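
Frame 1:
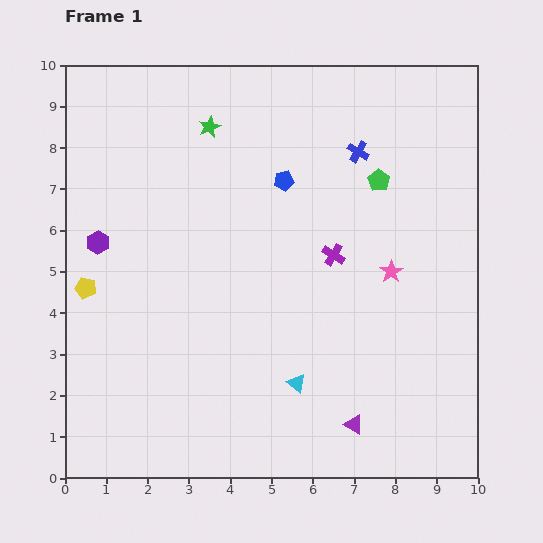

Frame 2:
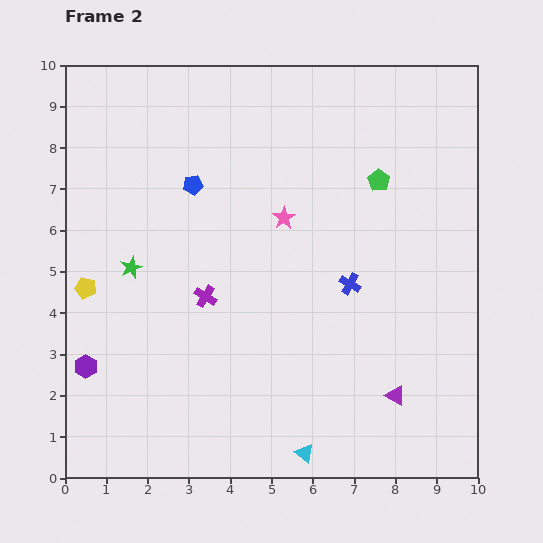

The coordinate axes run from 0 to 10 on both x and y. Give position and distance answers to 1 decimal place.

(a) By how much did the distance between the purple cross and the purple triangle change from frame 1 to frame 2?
+1.1

Distance in frame 1: 4.1. Distance in frame 2: 5.2.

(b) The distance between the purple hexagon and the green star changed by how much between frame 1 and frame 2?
-1.3

Distance in frame 1: 3.9. Distance in frame 2: 2.6.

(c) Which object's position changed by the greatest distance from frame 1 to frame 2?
the green star

(moved 3.9; next 3.3)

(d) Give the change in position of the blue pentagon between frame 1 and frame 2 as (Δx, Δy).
(-2.2, -0.1)

The blue pentagon was at (5.3, 7.2) in frame 1 and (3.1, 7.1) in frame 2.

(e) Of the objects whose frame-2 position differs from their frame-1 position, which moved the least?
the purple triangle

(moved 1.2)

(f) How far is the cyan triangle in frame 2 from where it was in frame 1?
1.7

The cyan triangle moved from (5.6, 2.3) to (5.8, 0.6), a distance of √(0.2² + 1.7²) ≈ 1.7.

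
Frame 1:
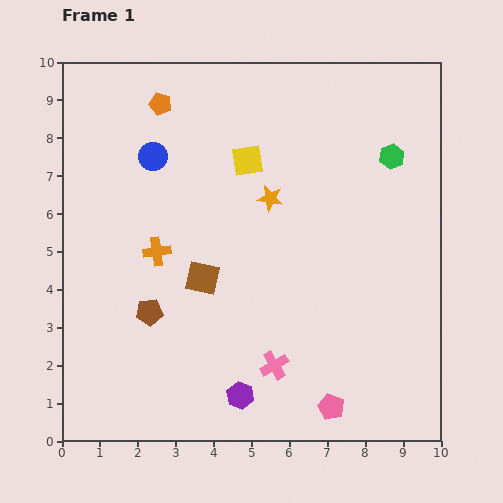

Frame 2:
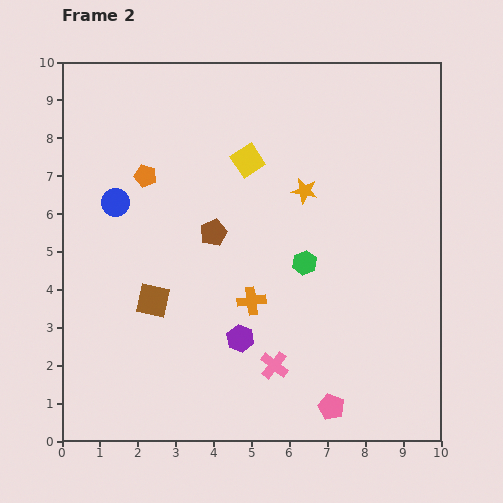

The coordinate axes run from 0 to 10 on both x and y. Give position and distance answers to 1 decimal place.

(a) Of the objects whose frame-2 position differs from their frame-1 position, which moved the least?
the orange star

(moved 0.9)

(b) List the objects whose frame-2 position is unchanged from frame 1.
the yellow square, the pink cross, the pink pentagon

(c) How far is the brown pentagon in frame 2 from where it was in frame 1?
2.7

The brown pentagon moved from (2.3, 3.4) to (4.0, 5.5), a distance of √(1.7² + 2.1²) ≈ 2.7.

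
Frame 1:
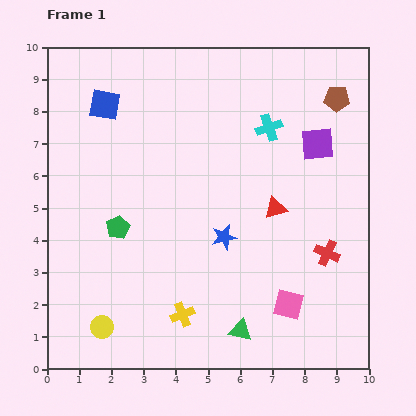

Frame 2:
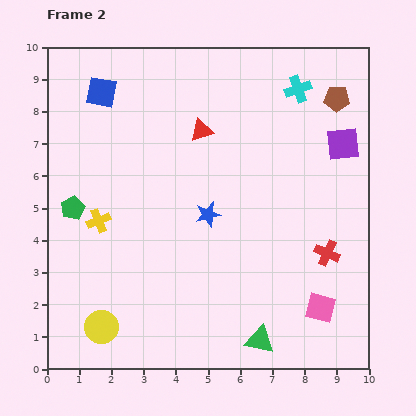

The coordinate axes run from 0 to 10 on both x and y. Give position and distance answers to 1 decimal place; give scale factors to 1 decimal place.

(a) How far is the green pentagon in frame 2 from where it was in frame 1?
1.5

The green pentagon moved from (2.2, 4.4) to (0.8, 5.0), a distance of √(1.4² + 0.6²) ≈ 1.5.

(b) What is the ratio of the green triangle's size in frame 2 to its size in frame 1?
1.3×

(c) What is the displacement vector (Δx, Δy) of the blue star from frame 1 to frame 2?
(-0.5, 0.7)

The blue star was at (5.5, 4.1) in frame 1 and (5.0, 4.8) in frame 2.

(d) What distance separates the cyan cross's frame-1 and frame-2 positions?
1.5

The cyan cross moved from (6.9, 7.5) to (7.8, 8.7), a distance of √(0.9² + 1.2²) ≈ 1.5.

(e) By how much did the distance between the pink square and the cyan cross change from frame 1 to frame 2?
+1.3

Distance in frame 1: 5.5. Distance in frame 2: 6.8.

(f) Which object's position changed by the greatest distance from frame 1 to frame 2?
the yellow cross

(moved 3.9; next 3.3)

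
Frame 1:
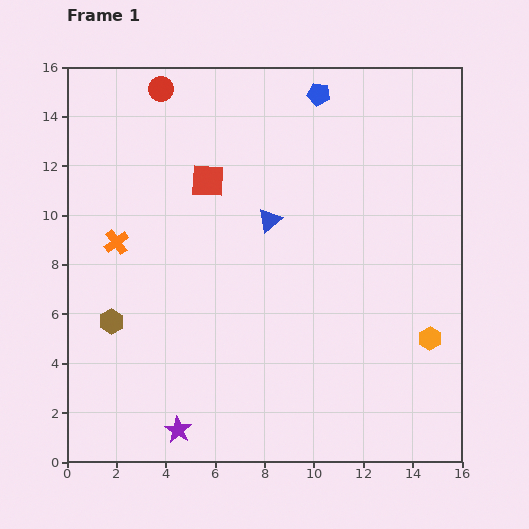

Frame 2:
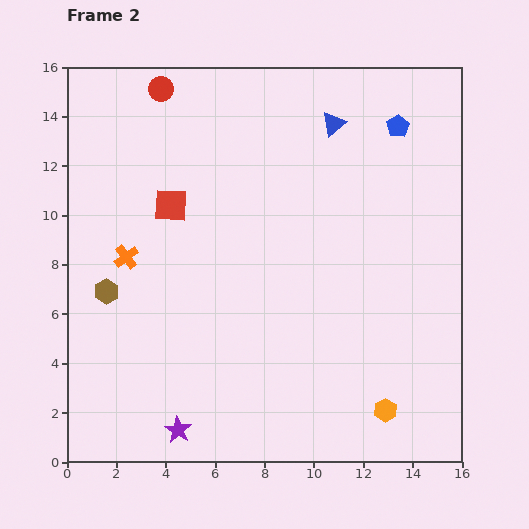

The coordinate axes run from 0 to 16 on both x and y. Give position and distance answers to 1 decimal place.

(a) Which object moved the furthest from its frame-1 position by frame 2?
the blue triangle

(moved 4.7; next 3.5)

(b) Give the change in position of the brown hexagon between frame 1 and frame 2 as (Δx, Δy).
(-0.2, 1.2)

The brown hexagon was at (1.8, 5.7) in frame 1 and (1.6, 6.9) in frame 2.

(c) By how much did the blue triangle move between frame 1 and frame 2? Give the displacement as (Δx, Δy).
(2.6, 3.9)

The blue triangle was at (8.2, 9.8) in frame 1 and (10.8, 13.7) in frame 2.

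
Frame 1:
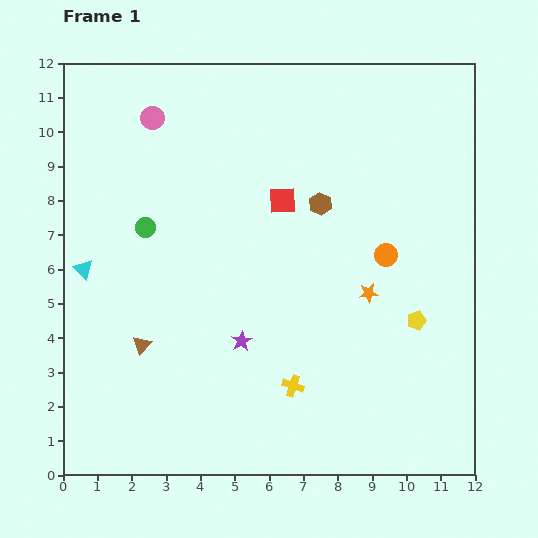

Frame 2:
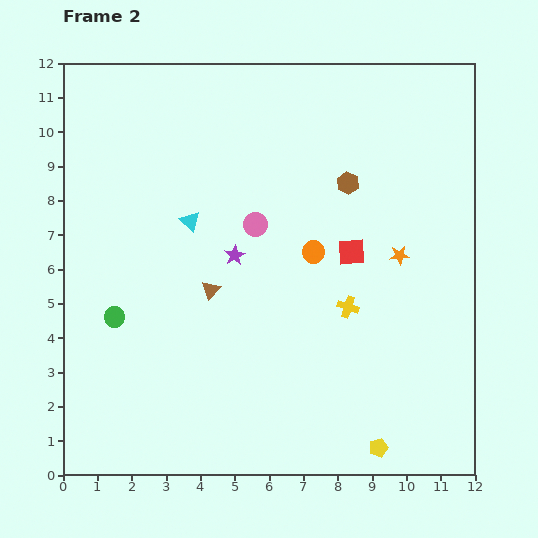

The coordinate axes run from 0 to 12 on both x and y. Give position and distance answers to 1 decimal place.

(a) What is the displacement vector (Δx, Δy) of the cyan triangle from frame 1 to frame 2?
(3.1, 1.4)

The cyan triangle was at (0.6, 6.0) in frame 1 and (3.7, 7.4) in frame 2.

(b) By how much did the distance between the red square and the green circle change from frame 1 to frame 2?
+3.1

Distance in frame 1: 4.1. Distance in frame 2: 7.2.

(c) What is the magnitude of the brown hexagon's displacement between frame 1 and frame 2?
1.0

The brown hexagon moved from (7.5, 7.9) to (8.3, 8.5), a distance of √(0.8² + 0.6²) ≈ 1.0.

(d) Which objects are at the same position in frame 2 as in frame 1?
none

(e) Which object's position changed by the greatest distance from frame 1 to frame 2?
the pink circle

(moved 4.3; next 3.9)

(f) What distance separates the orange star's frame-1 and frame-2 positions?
1.4

The orange star moved from (8.9, 5.3) to (9.8, 6.4), a distance of √(0.9² + 1.1²) ≈ 1.4.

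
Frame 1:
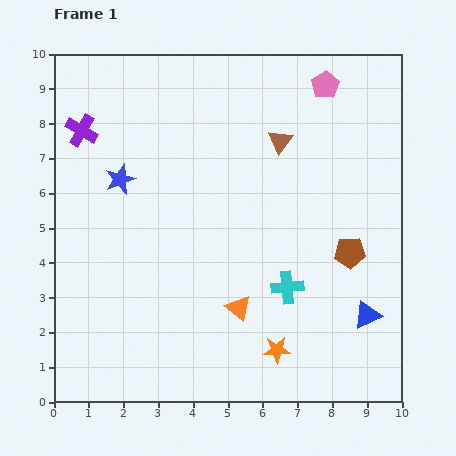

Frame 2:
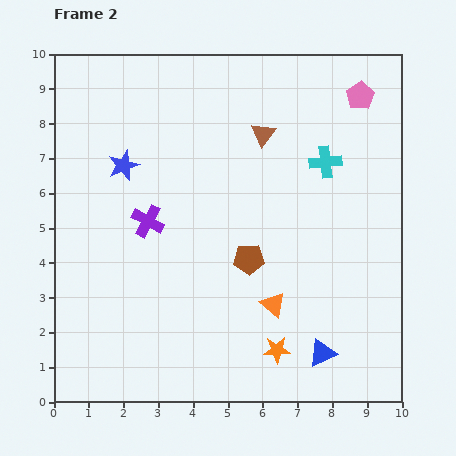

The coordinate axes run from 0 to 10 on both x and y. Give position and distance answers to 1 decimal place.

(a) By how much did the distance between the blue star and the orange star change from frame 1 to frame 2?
+0.2

Distance in frame 1: 6.7. Distance in frame 2: 6.9.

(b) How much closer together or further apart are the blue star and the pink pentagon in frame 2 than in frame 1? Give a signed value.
+0.6

Distance in frame 1: 6.5. Distance in frame 2: 7.1.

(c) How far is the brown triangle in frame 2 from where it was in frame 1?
0.5

The brown triangle moved from (6.5, 7.5) to (6.0, 7.7), a distance of √(0.5² + 0.2²) ≈ 0.5.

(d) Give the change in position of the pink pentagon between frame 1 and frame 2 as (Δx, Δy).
(1.0, -0.3)

The pink pentagon was at (7.8, 9.1) in frame 1 and (8.8, 8.8) in frame 2.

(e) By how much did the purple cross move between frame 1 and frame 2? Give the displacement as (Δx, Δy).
(1.9, -2.6)

The purple cross was at (0.8, 7.8) in frame 1 and (2.7, 5.2) in frame 2.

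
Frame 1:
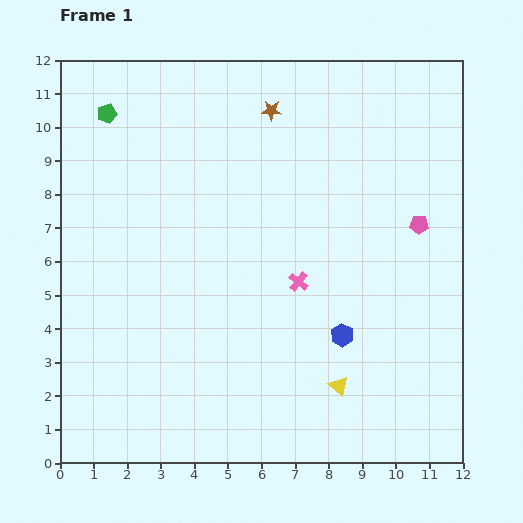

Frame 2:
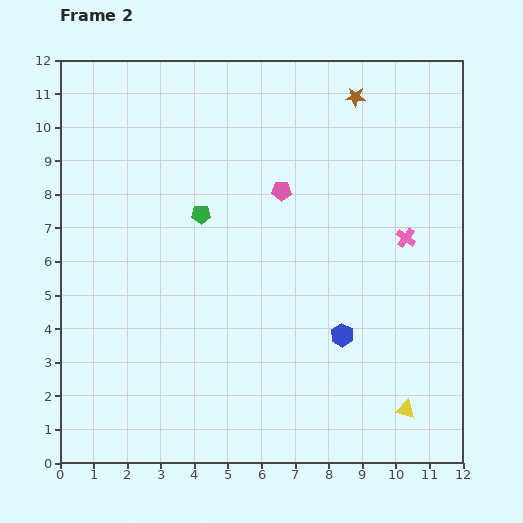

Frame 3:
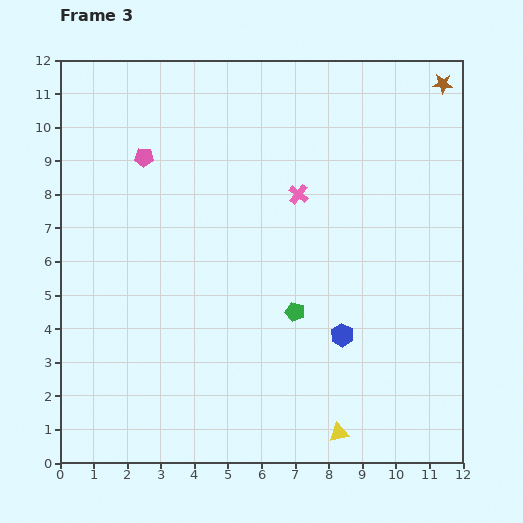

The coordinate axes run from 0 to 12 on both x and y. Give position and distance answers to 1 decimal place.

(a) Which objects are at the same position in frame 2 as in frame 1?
the blue hexagon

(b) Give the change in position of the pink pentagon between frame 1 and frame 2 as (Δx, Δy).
(-4.1, 1.0)

The pink pentagon was at (10.7, 7.1) in frame 1 and (6.6, 8.1) in frame 2.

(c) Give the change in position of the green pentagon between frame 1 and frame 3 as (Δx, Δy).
(5.6, -5.9)

The green pentagon was at (1.4, 10.4) in frame 1 and (7.0, 4.5) in frame 3.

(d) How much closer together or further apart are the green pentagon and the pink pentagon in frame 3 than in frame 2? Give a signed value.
+3.9

Distance in frame 2: 2.5. Distance in frame 3: 6.4.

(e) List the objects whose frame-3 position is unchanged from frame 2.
the blue hexagon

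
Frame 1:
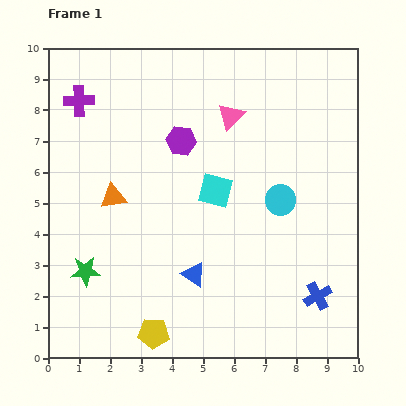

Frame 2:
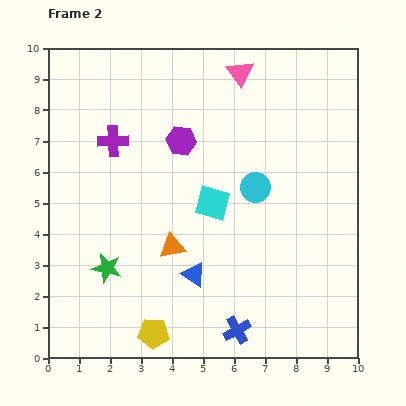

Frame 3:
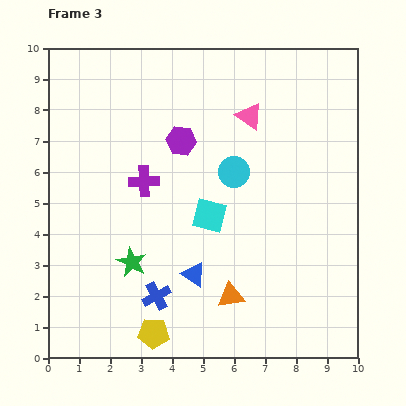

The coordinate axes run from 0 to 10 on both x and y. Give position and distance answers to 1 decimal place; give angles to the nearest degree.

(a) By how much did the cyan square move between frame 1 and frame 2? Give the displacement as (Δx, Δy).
(-0.1, -0.4)

The cyan square was at (5.4, 5.4) in frame 1 and (5.3, 5.0) in frame 2.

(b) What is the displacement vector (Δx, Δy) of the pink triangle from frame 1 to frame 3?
(0.6, 0.0)

The pink triangle was at (5.9, 7.8) in frame 1 and (6.5, 7.8) in frame 3.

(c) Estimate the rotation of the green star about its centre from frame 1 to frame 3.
30° clockwise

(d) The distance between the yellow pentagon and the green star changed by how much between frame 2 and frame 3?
-0.2

Distance in frame 2: 2.6. Distance in frame 3: 2.4.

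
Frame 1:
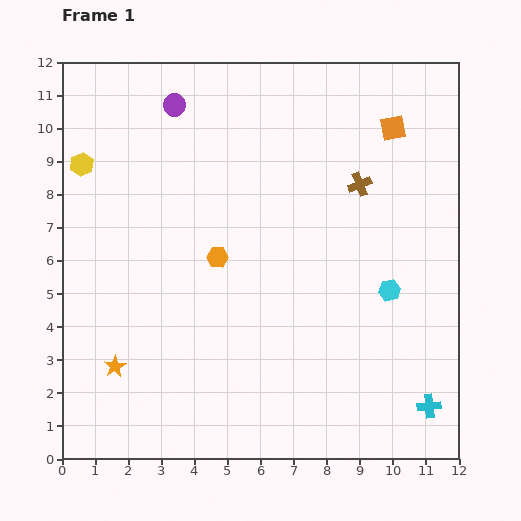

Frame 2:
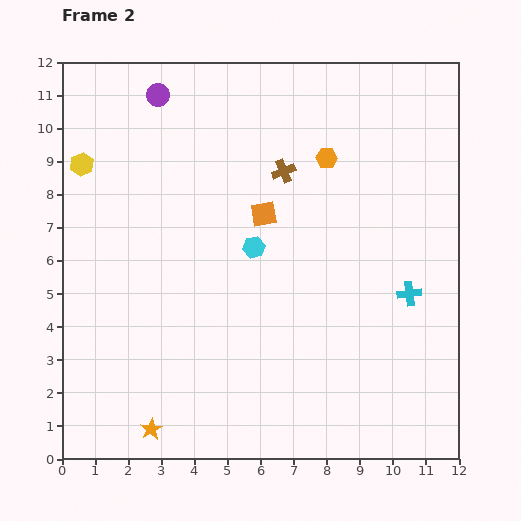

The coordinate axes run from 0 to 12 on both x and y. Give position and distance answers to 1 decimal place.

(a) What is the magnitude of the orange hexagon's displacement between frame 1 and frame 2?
4.5

The orange hexagon moved from (4.7, 6.1) to (8.0, 9.1), a distance of √(3.3² + 3.0²) ≈ 4.5.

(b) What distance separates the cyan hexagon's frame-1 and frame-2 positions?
4.3

The cyan hexagon moved from (9.9, 5.1) to (5.8, 6.4), a distance of √(4.1² + 1.3²) ≈ 4.3.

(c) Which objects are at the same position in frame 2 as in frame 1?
the yellow hexagon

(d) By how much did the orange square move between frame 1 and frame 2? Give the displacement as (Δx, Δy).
(-3.9, -2.6)

The orange square was at (10.0, 10.0) in frame 1 and (6.1, 7.4) in frame 2.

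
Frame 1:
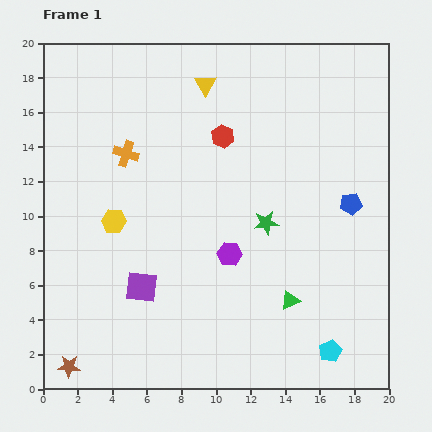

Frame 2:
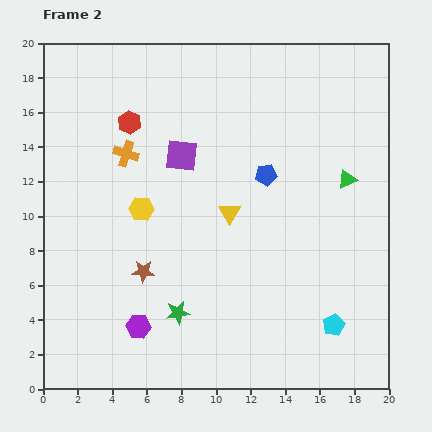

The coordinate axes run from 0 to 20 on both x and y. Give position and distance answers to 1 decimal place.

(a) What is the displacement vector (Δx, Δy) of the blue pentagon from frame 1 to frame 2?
(-4.9, 1.7)

The blue pentagon was at (17.8, 10.7) in frame 1 and (12.9, 12.4) in frame 2.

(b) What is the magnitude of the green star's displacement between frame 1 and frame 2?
7.3

The green star moved from (12.9, 9.6) to (7.8, 4.4), a distance of √(5.1² + 5.2²) ≈ 7.3.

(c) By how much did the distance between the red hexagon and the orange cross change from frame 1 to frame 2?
-3.9

Distance in frame 1: 5.7. Distance in frame 2: 1.8.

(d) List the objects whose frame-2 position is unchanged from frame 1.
the orange cross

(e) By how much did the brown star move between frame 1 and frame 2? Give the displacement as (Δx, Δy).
(4.3, 5.5)

The brown star was at (1.5, 1.3) in frame 1 and (5.8, 6.8) in frame 2.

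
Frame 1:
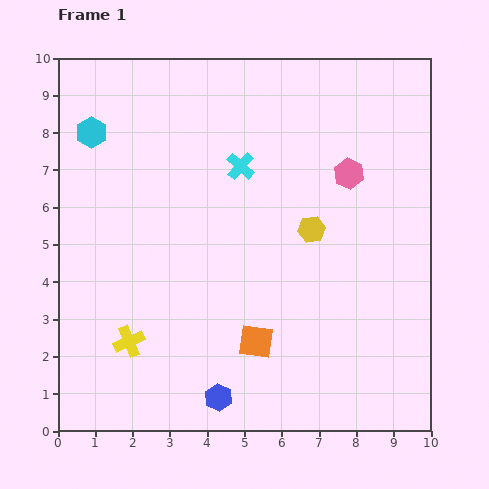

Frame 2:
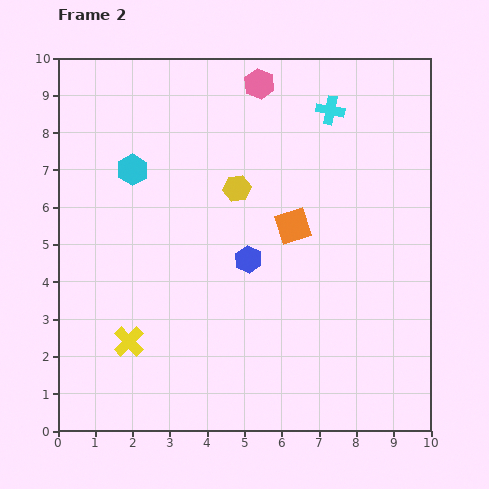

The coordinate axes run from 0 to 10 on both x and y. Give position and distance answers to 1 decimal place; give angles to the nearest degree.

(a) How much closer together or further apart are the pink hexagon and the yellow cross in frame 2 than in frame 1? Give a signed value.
+0.3

Distance in frame 1: 7.4. Distance in frame 2: 7.7.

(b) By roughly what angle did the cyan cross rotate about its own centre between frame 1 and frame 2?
31° counter-clockwise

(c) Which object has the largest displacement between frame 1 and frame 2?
the blue hexagon

(moved 3.8; next 3.4)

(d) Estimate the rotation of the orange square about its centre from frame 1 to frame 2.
25° counter-clockwise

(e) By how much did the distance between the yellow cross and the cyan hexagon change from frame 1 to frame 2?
-1.1

Distance in frame 1: 5.7. Distance in frame 2: 4.6.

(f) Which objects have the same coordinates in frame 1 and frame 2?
the yellow cross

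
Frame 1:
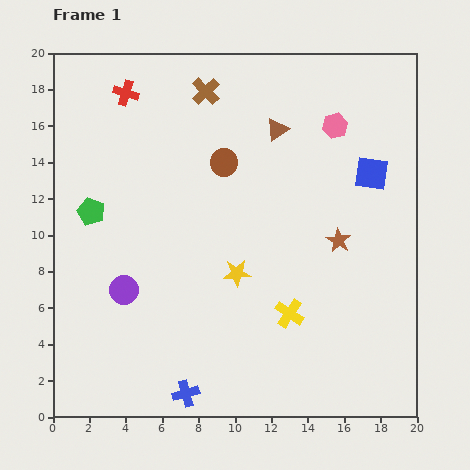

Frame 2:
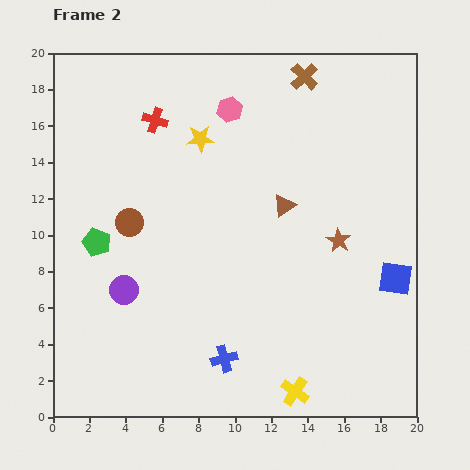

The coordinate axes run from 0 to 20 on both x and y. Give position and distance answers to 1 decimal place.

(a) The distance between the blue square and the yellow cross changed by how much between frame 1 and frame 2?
-0.6

Distance in frame 1: 8.9. Distance in frame 2: 8.3.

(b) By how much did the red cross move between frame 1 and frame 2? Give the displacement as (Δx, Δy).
(1.6, -1.5)

The red cross was at (4.0, 17.8) in frame 1 and (5.6, 16.3) in frame 2.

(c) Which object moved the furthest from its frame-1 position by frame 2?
the yellow star

(moved 7.7; next 6.2)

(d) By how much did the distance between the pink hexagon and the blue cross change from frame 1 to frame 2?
-3.1

Distance in frame 1: 16.8. Distance in frame 2: 13.7.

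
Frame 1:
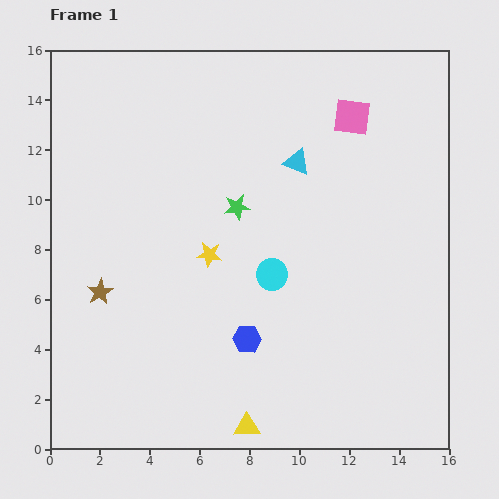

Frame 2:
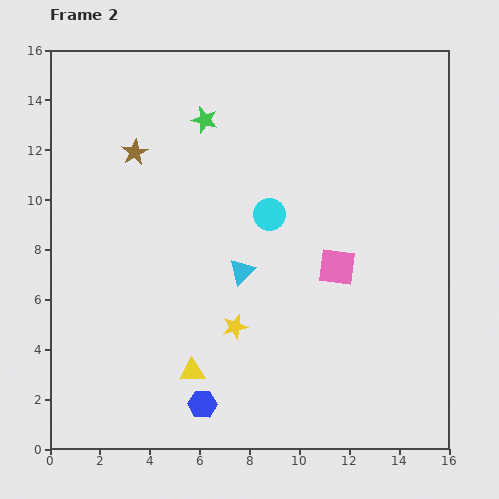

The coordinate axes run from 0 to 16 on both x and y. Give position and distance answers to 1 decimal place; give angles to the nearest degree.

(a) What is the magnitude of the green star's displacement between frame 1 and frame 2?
3.7

The green star moved from (7.5, 9.7) to (6.2, 13.2), a distance of √(1.3² + 3.5²) ≈ 3.7.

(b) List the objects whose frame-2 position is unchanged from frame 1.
none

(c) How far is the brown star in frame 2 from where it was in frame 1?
5.8

The brown star moved from (2.0, 6.3) to (3.4, 11.9), a distance of √(1.4² + 5.6²) ≈ 5.8.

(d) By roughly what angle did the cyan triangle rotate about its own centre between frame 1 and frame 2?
53° clockwise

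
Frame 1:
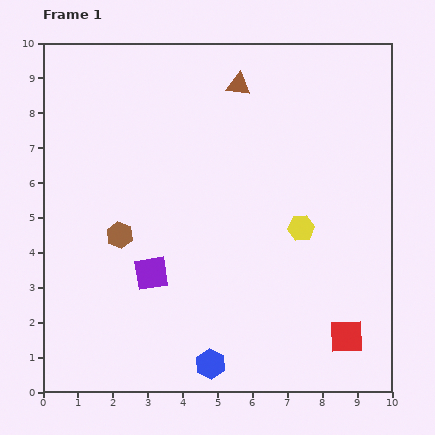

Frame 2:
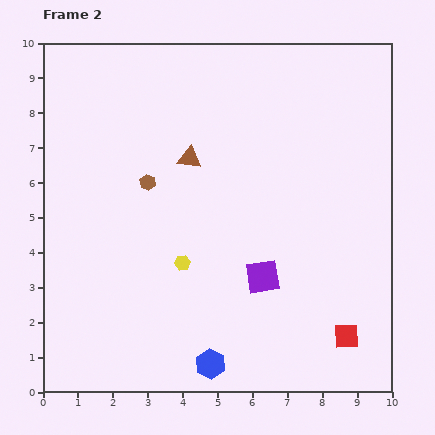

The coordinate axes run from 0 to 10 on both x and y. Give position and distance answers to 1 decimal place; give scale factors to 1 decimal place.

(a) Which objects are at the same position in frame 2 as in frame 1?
the red square, the blue hexagon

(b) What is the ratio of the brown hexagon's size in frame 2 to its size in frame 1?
0.6×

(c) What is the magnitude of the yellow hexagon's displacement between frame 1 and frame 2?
3.5

The yellow hexagon moved from (7.4, 4.7) to (4.0, 3.7), a distance of √(3.4² + 1.0²) ≈ 3.5.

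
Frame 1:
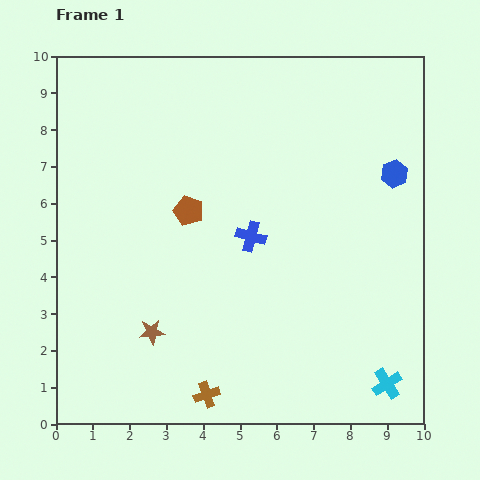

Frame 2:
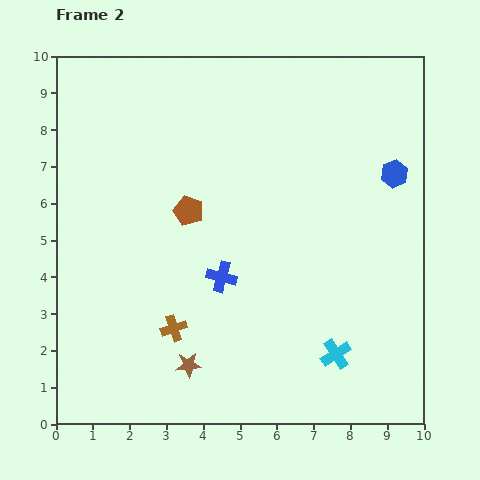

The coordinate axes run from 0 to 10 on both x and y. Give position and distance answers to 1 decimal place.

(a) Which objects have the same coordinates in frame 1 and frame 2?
the brown pentagon, the blue hexagon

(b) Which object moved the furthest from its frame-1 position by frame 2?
the brown cross

(moved 2.0; next 1.6)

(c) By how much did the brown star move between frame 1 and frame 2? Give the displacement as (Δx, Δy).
(1.0, -0.9)

The brown star was at (2.6, 2.5) in frame 1 and (3.6, 1.6) in frame 2.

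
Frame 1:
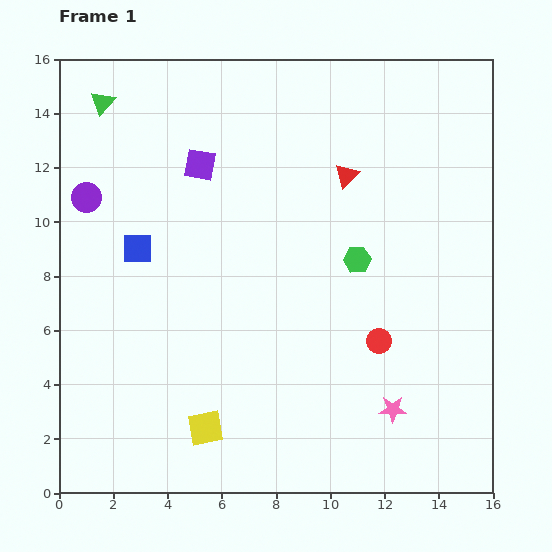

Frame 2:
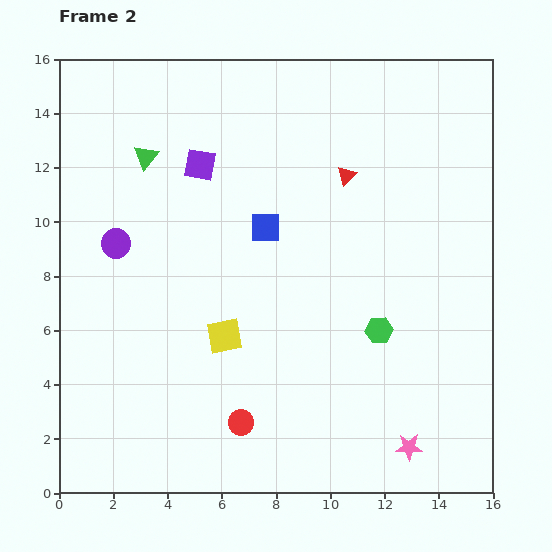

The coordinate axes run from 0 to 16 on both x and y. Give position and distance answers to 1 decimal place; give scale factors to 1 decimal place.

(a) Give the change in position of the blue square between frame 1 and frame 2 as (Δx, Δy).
(4.7, 0.8)

The blue square was at (2.9, 9.0) in frame 1 and (7.6, 9.8) in frame 2.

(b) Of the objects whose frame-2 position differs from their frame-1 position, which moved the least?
the pink star

(moved 1.5)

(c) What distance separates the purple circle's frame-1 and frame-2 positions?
2.0

The purple circle moved from (1.0, 10.9) to (2.1, 9.2), a distance of √(1.1² + 1.7²) ≈ 2.0.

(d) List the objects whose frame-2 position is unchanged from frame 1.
the purple square, the red triangle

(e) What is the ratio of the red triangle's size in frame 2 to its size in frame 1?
0.8×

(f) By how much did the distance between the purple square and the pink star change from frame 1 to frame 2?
+1.4

Distance in frame 1: 11.5. Distance in frame 2: 12.9.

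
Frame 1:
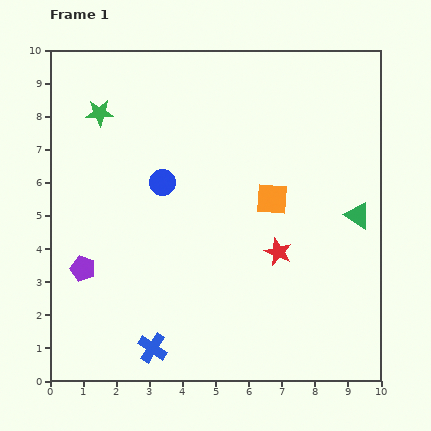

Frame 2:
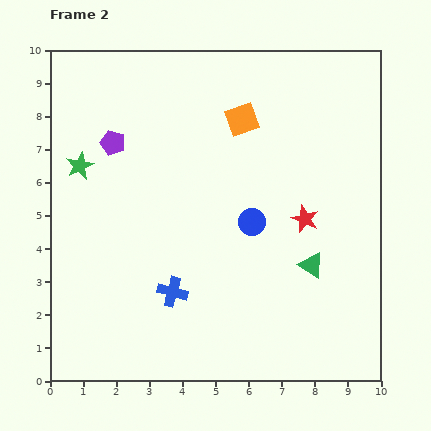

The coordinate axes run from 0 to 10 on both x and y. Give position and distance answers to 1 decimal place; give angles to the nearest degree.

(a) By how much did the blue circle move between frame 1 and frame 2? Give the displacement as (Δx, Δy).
(2.7, -1.2)

The blue circle was at (3.4, 6.0) in frame 1 and (6.1, 4.8) in frame 2.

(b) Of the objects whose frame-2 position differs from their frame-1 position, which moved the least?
the red star

(moved 1.3)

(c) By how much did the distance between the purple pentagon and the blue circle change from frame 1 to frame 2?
+1.3

Distance in frame 1: 3.5. Distance in frame 2: 4.8.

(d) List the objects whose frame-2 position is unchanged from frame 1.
none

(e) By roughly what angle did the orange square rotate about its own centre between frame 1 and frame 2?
24° counter-clockwise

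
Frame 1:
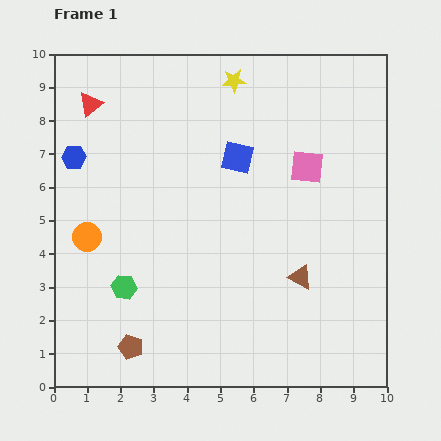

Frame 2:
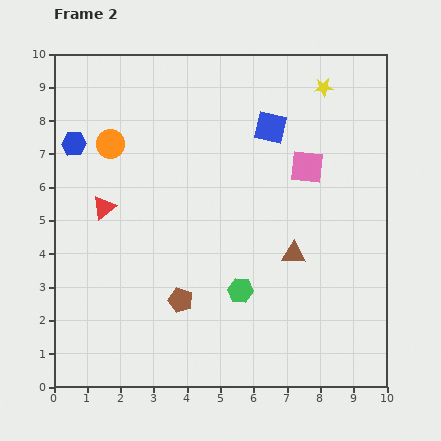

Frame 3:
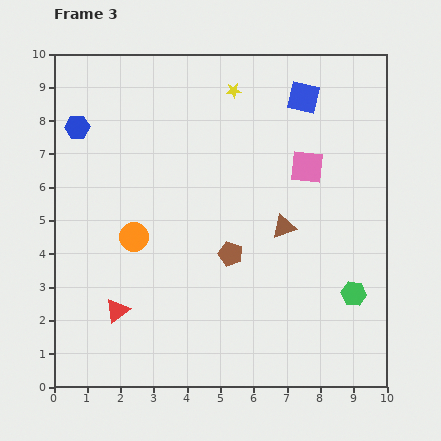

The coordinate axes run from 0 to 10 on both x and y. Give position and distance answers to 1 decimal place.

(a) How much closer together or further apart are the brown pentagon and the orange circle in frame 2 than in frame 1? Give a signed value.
+1.6

Distance in frame 1: 3.5. Distance in frame 2: 5.1.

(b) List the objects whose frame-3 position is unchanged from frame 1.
the pink square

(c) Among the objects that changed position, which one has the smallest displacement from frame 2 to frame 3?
the blue hexagon

(moved 0.5)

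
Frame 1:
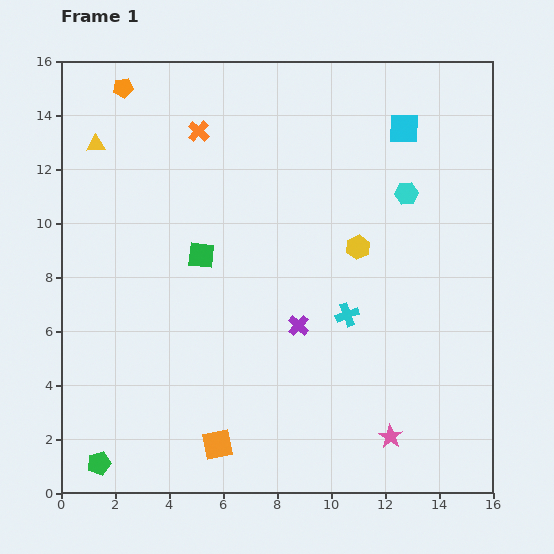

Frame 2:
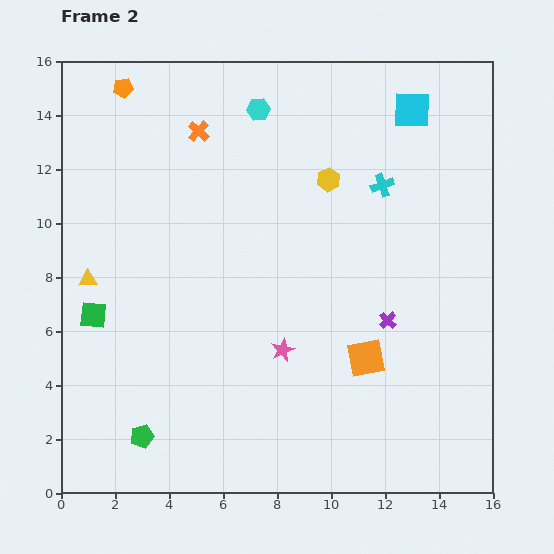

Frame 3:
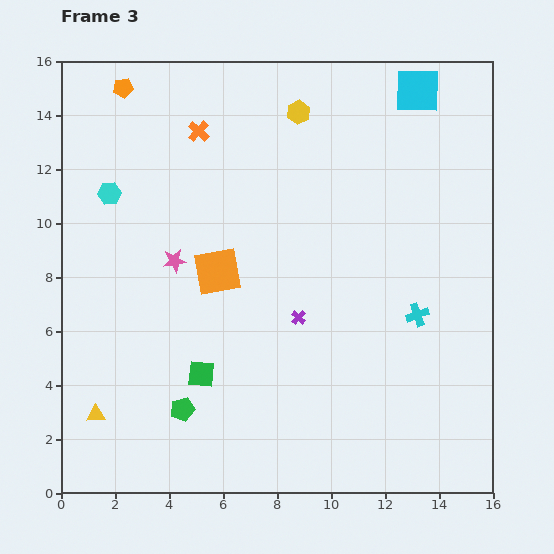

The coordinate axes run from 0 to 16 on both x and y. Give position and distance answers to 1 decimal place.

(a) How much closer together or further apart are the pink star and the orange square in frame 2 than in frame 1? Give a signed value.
-3.3

Distance in frame 1: 6.4. Distance in frame 2: 3.1.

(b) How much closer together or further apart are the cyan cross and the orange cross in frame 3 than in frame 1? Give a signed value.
+1.9

Distance in frame 1: 8.7. Distance in frame 3: 10.6.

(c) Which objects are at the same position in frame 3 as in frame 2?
the orange pentagon, the orange cross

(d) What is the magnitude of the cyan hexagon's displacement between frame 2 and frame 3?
6.3

The cyan hexagon moved from (7.3, 14.2) to (1.8, 11.1), a distance of √(5.5² + 3.1²) ≈ 6.3.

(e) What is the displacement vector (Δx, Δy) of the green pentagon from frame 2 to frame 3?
(1.5, 1.0)

The green pentagon was at (3.0, 2.1) in frame 2 and (4.5, 3.1) in frame 3.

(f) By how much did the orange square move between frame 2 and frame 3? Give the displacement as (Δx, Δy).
(-5.5, 3.2)

The orange square was at (11.3, 5.0) in frame 2 and (5.8, 8.2) in frame 3.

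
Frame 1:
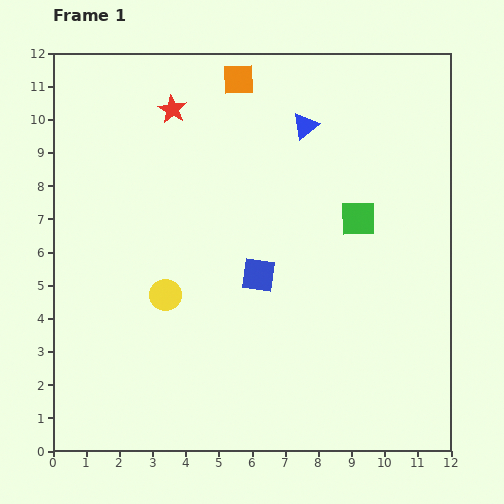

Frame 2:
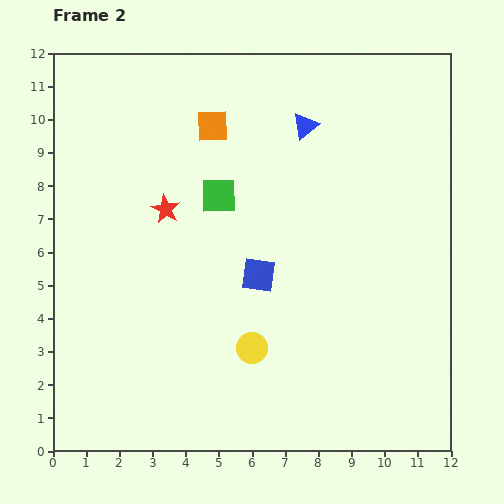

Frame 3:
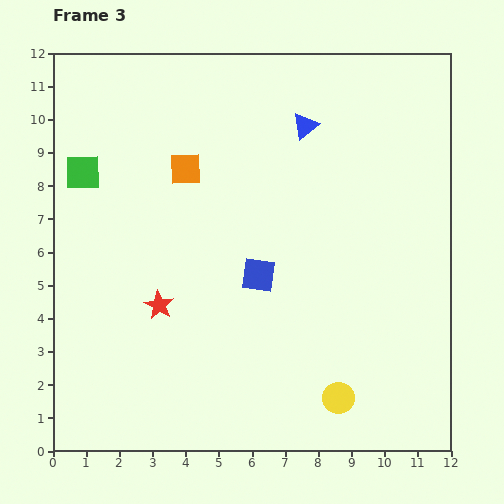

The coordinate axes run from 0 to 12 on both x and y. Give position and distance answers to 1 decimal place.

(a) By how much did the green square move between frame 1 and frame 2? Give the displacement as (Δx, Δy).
(-4.2, 0.7)

The green square was at (9.2, 7.0) in frame 1 and (5.0, 7.7) in frame 2.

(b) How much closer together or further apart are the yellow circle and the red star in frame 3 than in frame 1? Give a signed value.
+0.5

Distance in frame 1: 5.6. Distance in frame 3: 6.1.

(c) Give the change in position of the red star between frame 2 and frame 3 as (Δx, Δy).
(-0.2, -2.9)

The red star was at (3.4, 7.3) in frame 2 and (3.2, 4.4) in frame 3.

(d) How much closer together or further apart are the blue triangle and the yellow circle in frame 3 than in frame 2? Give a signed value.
+1.4

Distance in frame 2: 6.9. Distance in frame 3: 8.3.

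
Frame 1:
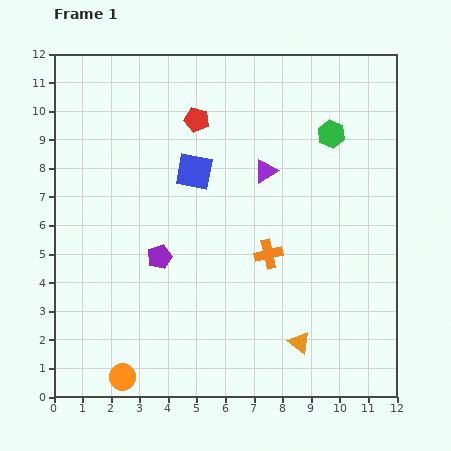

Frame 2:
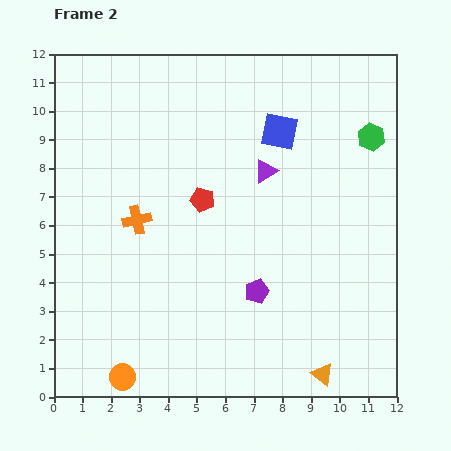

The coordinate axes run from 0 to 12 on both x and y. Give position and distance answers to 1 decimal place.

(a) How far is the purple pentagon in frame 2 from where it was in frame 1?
3.6

The purple pentagon moved from (3.7, 4.9) to (7.1, 3.7), a distance of √(3.4² + 1.2²) ≈ 3.6.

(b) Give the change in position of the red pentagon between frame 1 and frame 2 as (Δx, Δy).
(0.2, -2.8)

The red pentagon was at (5.0, 9.7) in frame 1 and (5.2, 6.9) in frame 2.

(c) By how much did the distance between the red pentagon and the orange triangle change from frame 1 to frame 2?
-1.2

Distance in frame 1: 8.6. Distance in frame 2: 7.4.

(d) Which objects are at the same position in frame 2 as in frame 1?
the purple triangle, the orange circle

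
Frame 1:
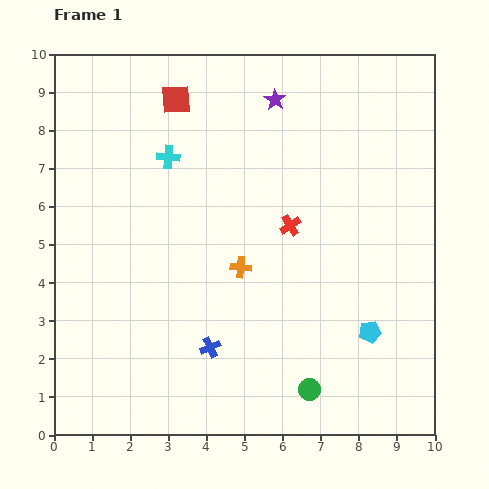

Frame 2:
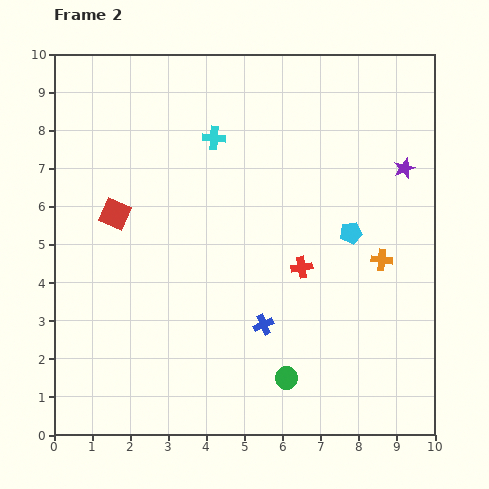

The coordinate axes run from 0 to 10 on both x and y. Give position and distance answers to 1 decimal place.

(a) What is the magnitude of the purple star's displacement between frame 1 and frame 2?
3.8

The purple star moved from (5.8, 8.8) to (9.2, 7.0), a distance of √(3.4² + 1.8²) ≈ 3.8.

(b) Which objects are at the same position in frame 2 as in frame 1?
none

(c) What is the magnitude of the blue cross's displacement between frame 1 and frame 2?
1.5

The blue cross moved from (4.1, 2.3) to (5.5, 2.9), a distance of √(1.4² + 0.6²) ≈ 1.5.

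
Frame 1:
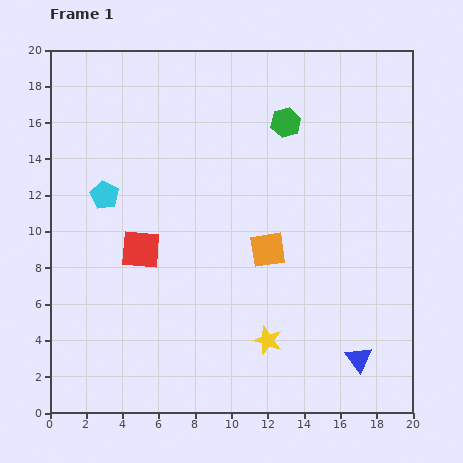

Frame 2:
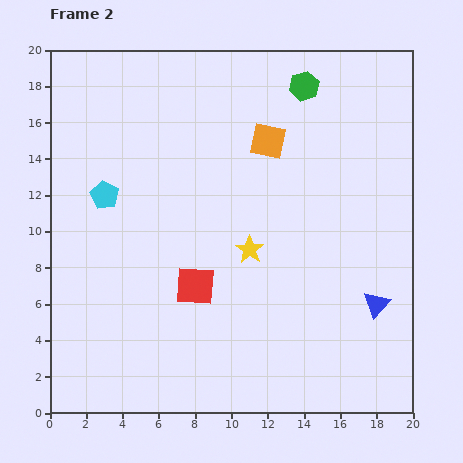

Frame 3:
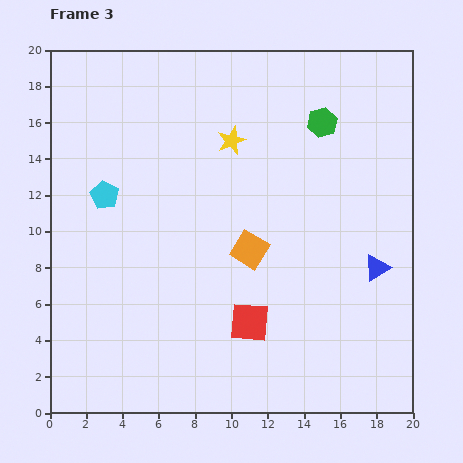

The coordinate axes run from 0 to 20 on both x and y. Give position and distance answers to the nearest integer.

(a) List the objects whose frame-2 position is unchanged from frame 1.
the cyan pentagon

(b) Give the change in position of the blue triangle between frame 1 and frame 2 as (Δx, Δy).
(1, 3)

The blue triangle was at (17, 3) in frame 1 and (18, 6) in frame 2.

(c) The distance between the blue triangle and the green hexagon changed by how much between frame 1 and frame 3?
-5

Distance in frame 1: 14. Distance in frame 3: 9.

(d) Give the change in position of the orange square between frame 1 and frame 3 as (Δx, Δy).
(-1, 0)

The orange square was at (12, 9) in frame 1 and (11, 9) in frame 3.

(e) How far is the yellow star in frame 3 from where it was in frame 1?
11

The yellow star moved from (12, 4) to (10, 15), a distance of √(2² + 11²) ≈ 11.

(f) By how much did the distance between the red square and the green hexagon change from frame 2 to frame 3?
-1

Distance in frame 2: 13. Distance in frame 3: 12.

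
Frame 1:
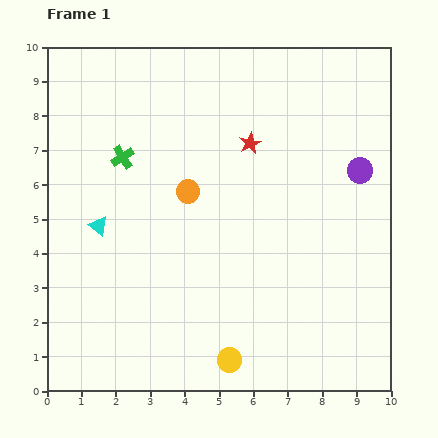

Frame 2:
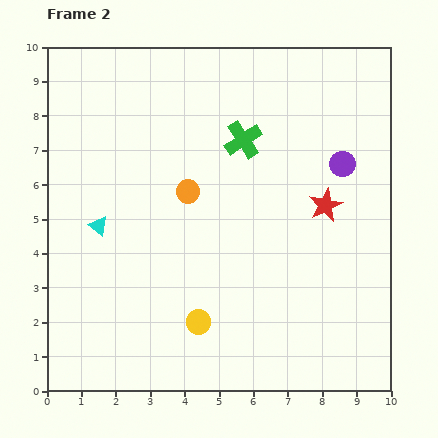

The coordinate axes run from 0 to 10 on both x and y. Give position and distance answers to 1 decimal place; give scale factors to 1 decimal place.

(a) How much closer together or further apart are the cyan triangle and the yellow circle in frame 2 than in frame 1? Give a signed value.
-1.4

Distance in frame 1: 5.4. Distance in frame 2: 4.0.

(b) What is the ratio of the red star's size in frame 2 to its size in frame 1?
1.6×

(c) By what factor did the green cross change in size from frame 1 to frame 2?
1.6×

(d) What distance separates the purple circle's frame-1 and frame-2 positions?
0.5

The purple circle moved from (9.1, 6.4) to (8.6, 6.6), a distance of √(0.5² + 0.2²) ≈ 0.5.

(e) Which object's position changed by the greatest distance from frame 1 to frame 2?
the green cross

(moved 3.5; next 2.8)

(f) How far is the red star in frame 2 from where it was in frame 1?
2.8

The red star moved from (5.9, 7.2) to (8.1, 5.4), a distance of √(2.2² + 1.8²) ≈ 2.8.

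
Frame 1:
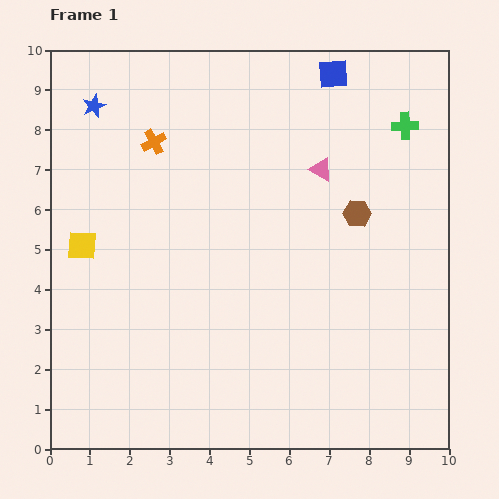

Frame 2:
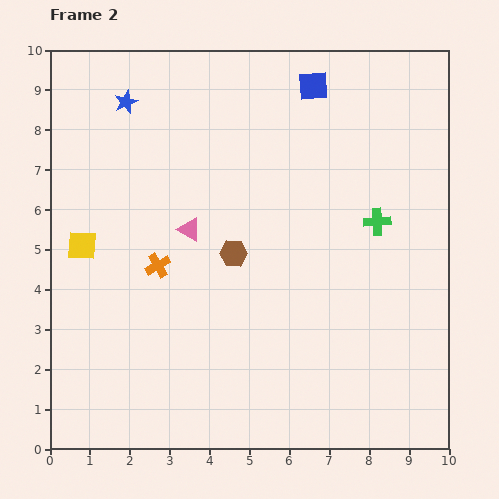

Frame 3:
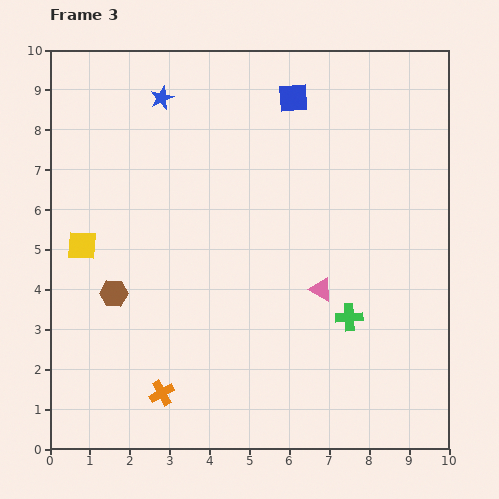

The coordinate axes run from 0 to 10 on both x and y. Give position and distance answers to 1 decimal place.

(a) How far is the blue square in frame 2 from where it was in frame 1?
0.6

The blue square moved from (7.1, 9.4) to (6.6, 9.1), a distance of √(0.5² + 0.3²) ≈ 0.6.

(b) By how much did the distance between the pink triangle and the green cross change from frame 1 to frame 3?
-1.4

Distance in frame 1: 2.4. Distance in frame 3: 1.0.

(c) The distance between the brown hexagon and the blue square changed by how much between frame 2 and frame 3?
+2.0

Distance in frame 2: 4.7. Distance in frame 3: 6.7.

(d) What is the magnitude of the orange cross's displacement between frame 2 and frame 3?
3.2

The orange cross moved from (2.7, 4.6) to (2.8, 1.4), a distance of √(0.1² + 3.2²) ≈ 3.2.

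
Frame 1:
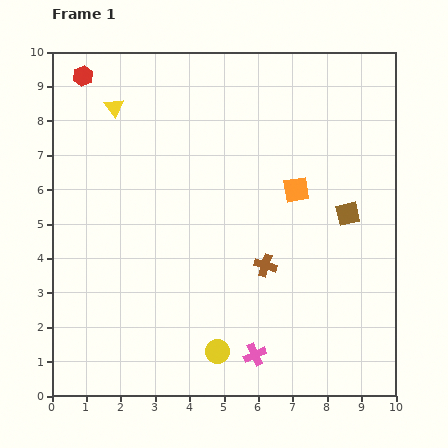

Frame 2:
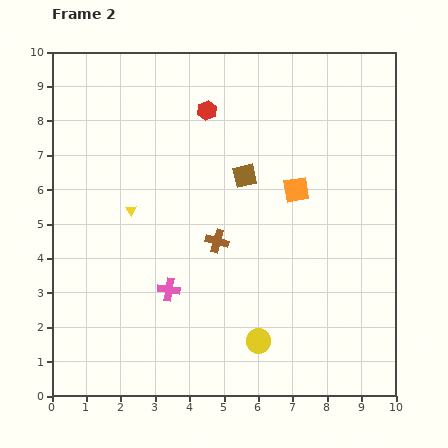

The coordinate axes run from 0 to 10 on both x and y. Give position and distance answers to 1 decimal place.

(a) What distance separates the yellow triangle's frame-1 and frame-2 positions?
3.0

The yellow triangle moved from (1.8, 8.4) to (2.3, 5.4), a distance of √(0.5² + 3.0²) ≈ 3.0.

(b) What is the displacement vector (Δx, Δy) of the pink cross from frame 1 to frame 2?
(-2.5, 1.9)

The pink cross was at (5.9, 1.2) in frame 1 and (3.4, 3.1) in frame 2.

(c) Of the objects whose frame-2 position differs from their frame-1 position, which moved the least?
the yellow circle

(moved 1.2)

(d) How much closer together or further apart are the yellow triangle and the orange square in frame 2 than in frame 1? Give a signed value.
-1.0

Distance in frame 1: 5.8. Distance in frame 2: 4.8.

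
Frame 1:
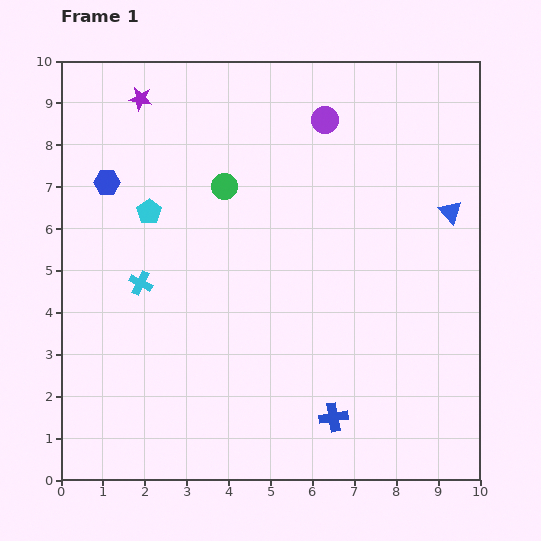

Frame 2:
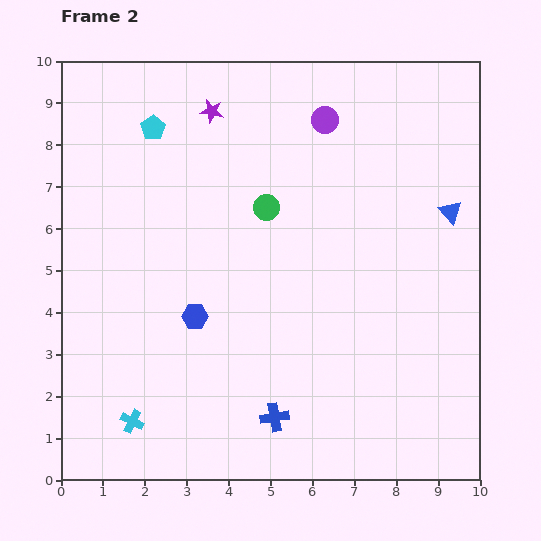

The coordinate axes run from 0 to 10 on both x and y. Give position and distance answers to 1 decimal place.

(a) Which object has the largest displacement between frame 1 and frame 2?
the blue hexagon

(moved 3.8; next 3.3)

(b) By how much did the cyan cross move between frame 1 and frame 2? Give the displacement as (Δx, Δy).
(-0.2, -3.3)

The cyan cross was at (1.9, 4.7) in frame 1 and (1.7, 1.4) in frame 2.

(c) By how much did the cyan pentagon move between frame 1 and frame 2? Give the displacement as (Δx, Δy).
(0.1, 2.0)

The cyan pentagon was at (2.1, 6.4) in frame 1 and (2.2, 8.4) in frame 2.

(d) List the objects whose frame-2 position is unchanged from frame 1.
the purple circle, the blue triangle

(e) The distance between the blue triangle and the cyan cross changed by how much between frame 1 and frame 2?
+1.5

Distance in frame 1: 7.6. Distance in frame 2: 9.1.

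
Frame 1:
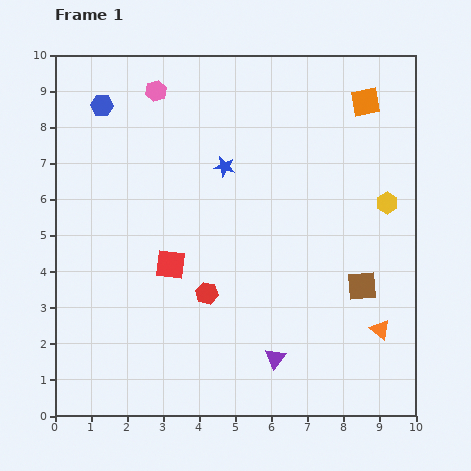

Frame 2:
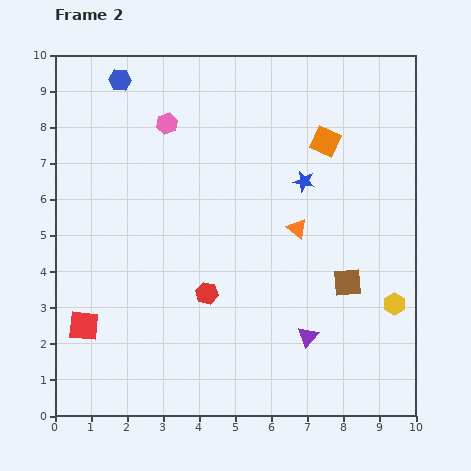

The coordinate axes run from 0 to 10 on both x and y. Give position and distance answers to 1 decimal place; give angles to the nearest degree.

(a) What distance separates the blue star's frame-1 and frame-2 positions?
2.2

The blue star moved from (4.7, 6.9) to (6.9, 6.5), a distance of √(2.2² + 0.4²) ≈ 2.2.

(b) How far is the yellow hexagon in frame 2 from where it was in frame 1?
2.8

The yellow hexagon moved from (9.2, 5.9) to (9.4, 3.1), a distance of √(0.2² + 2.8²) ≈ 2.8.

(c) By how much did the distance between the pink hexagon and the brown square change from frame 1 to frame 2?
-1.2

Distance in frame 1: 7.9. Distance in frame 2: 6.7.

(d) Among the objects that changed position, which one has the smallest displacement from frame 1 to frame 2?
the brown square

(moved 0.4)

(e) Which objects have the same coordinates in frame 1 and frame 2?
the red hexagon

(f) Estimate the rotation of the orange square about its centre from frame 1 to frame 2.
35° clockwise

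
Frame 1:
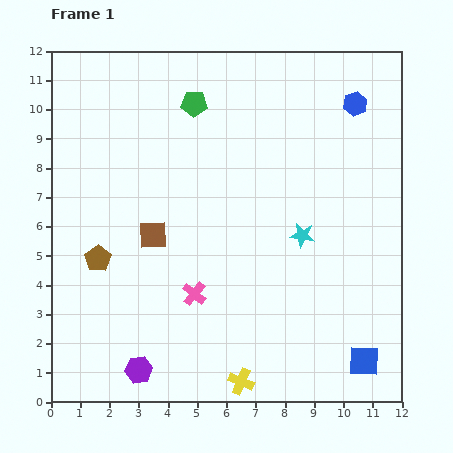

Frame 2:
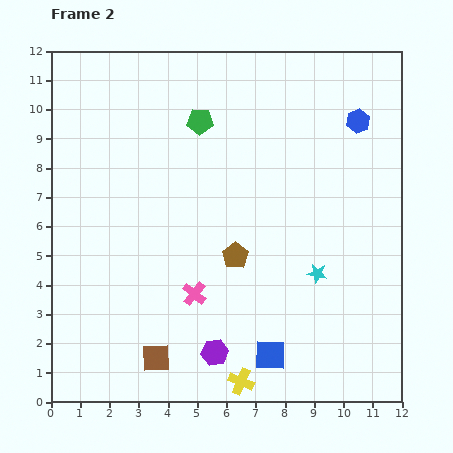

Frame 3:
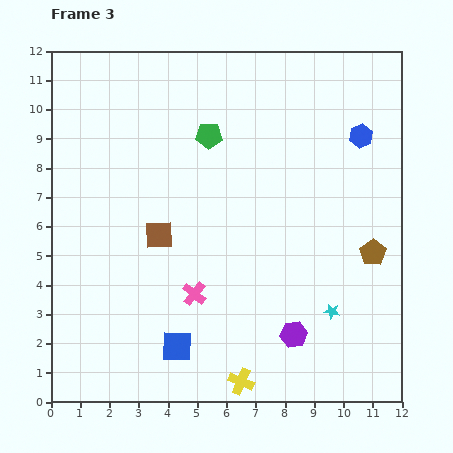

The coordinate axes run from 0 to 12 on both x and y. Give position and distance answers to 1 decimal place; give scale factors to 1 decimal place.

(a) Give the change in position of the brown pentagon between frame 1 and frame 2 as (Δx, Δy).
(4.7, 0.1)

The brown pentagon was at (1.6, 4.9) in frame 1 and (6.3, 5.0) in frame 2.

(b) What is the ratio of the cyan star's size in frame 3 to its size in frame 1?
0.6×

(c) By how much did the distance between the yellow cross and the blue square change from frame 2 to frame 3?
+1.2

Distance in frame 2: 1.3. Distance in frame 3: 2.5.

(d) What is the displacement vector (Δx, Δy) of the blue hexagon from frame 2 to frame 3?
(0.1, -0.5)

The blue hexagon was at (10.5, 9.6) in frame 2 and (10.6, 9.1) in frame 3.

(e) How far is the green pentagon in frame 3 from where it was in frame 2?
0.6

The green pentagon moved from (5.1, 9.6) to (5.4, 9.1), a distance of √(0.3² + 0.5²) ≈ 0.6.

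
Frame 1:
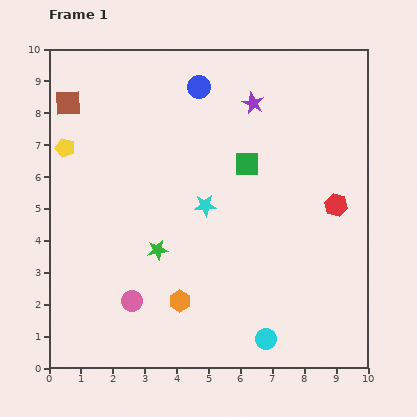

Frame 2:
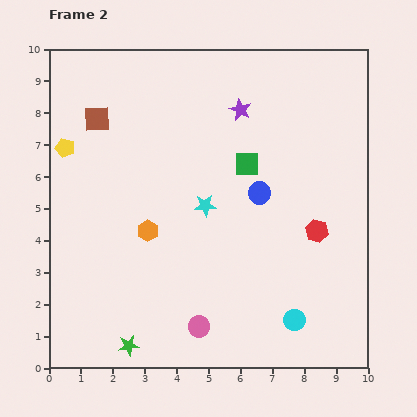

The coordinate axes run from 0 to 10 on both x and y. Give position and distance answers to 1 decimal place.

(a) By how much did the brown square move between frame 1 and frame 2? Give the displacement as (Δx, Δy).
(0.9, -0.5)

The brown square was at (0.6, 8.3) in frame 1 and (1.5, 7.8) in frame 2.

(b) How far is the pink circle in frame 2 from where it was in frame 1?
2.2

The pink circle moved from (2.6, 2.1) to (4.7, 1.3), a distance of √(2.1² + 0.8²) ≈ 2.2.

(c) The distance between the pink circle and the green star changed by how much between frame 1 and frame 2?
+0.5

Distance in frame 1: 1.8. Distance in frame 2: 2.3.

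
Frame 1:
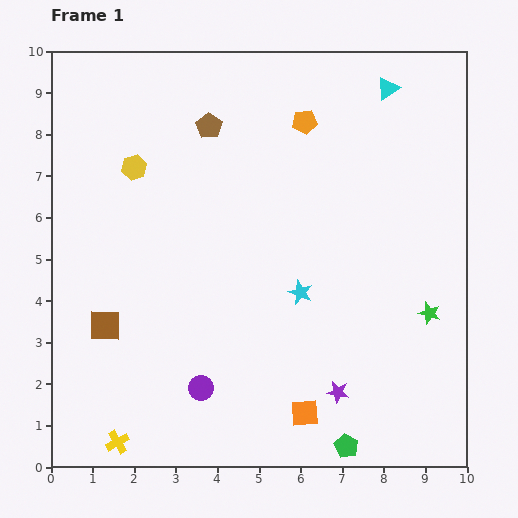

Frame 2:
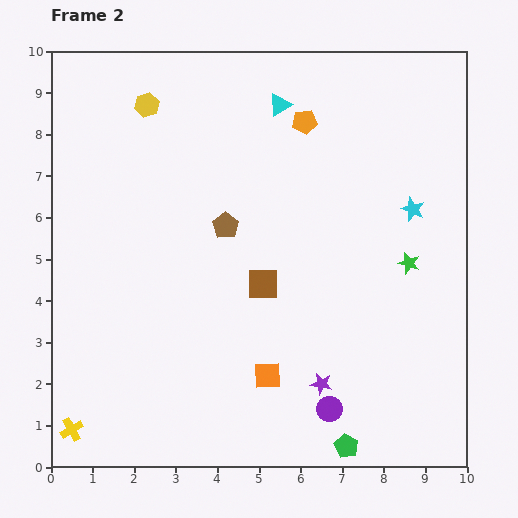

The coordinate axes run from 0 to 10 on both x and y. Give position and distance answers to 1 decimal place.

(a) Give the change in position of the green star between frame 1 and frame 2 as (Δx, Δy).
(-0.5, 1.2)

The green star was at (9.1, 3.7) in frame 1 and (8.6, 4.9) in frame 2.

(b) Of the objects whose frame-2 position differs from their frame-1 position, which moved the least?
the purple star

(moved 0.4)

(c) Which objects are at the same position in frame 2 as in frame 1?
the green pentagon, the orange pentagon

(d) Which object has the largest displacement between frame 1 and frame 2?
the brown square

(moved 3.9; next 3.4)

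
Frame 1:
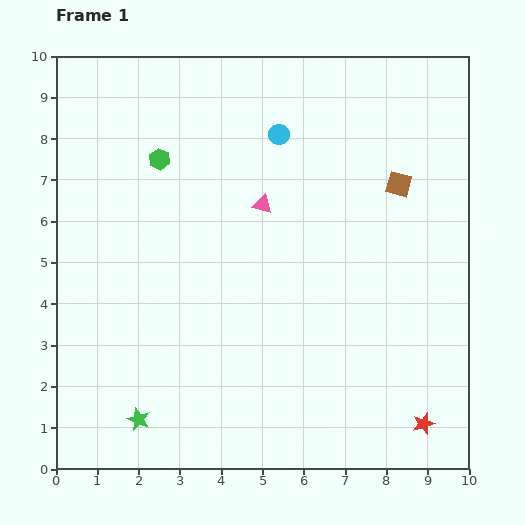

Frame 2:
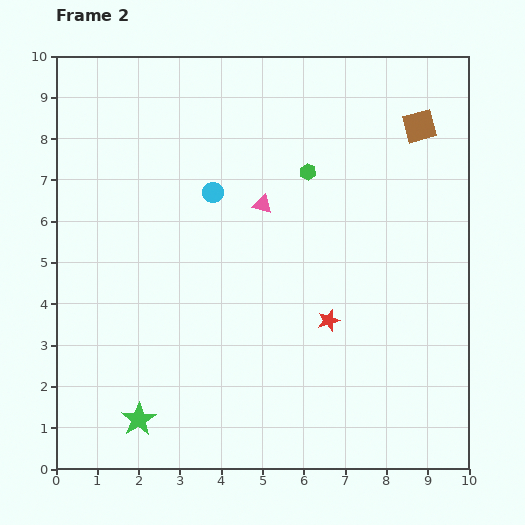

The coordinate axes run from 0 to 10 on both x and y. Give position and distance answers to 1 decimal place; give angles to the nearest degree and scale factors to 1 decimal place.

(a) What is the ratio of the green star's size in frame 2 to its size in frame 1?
1.5×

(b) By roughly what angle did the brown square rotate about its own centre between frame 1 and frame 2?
30° counter-clockwise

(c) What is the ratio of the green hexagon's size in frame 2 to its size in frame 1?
0.8×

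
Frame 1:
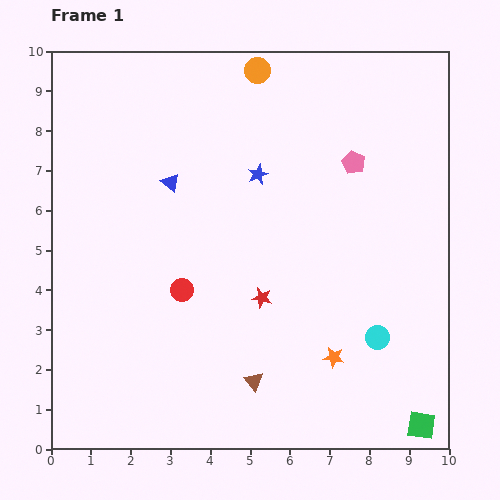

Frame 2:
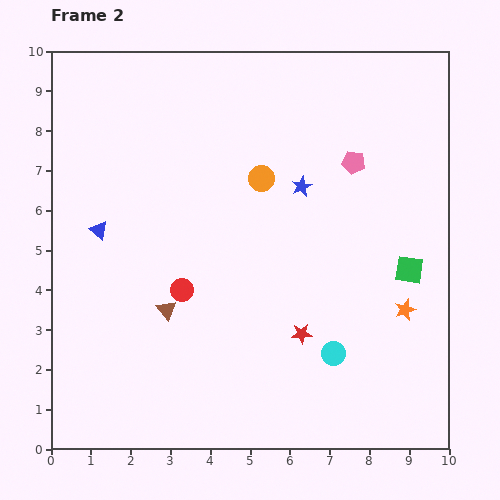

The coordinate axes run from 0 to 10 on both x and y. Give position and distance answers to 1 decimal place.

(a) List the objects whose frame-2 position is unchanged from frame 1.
the pink pentagon, the red circle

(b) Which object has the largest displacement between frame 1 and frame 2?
the green square

(moved 3.9; next 2.8)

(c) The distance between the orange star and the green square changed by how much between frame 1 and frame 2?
-1.8

Distance in frame 1: 2.8. Distance in frame 2: 1.0.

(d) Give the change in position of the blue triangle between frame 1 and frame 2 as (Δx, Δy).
(-1.8, -1.2)

The blue triangle was at (3.0, 6.7) in frame 1 and (1.2, 5.5) in frame 2.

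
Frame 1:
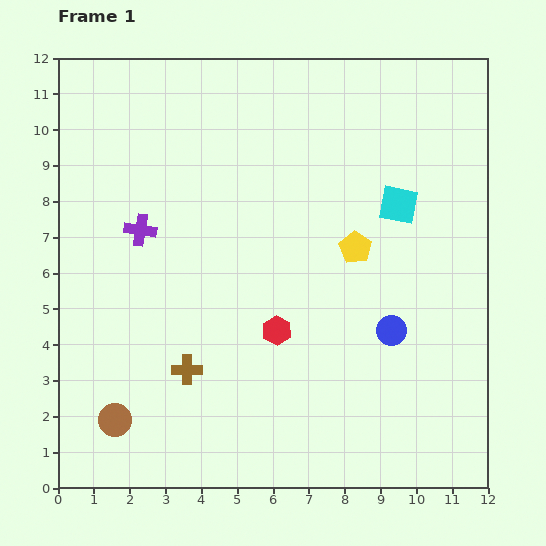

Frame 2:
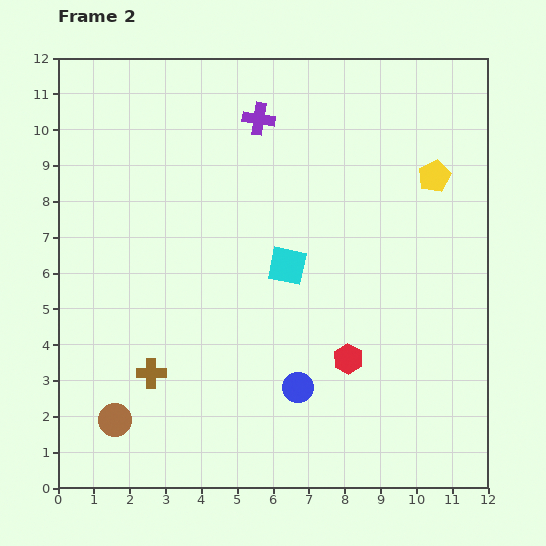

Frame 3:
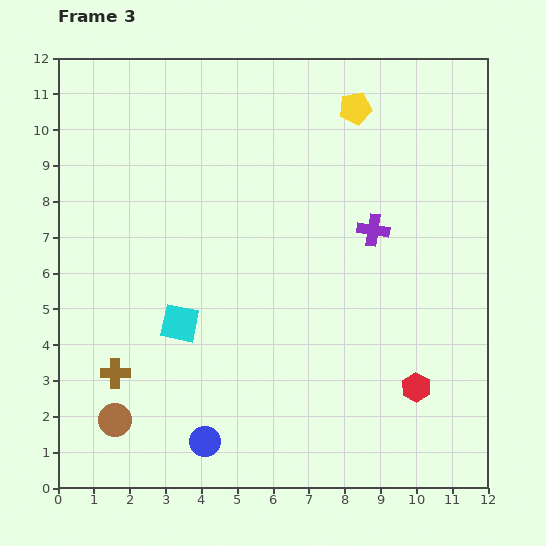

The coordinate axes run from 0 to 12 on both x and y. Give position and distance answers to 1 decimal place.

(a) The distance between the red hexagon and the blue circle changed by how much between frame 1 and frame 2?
-1.6

Distance in frame 1: 3.2. Distance in frame 2: 1.6.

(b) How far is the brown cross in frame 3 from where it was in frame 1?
2.0

The brown cross moved from (3.6, 3.3) to (1.6, 3.2), a distance of √(2.0² + 0.1²) ≈ 2.0.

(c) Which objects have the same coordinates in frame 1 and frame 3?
the brown circle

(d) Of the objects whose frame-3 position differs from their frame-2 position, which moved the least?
the brown cross

(moved 1.0)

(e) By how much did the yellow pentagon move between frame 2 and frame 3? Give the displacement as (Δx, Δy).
(-2.2, 1.9)

The yellow pentagon was at (10.5, 8.7) in frame 2 and (8.3, 10.6) in frame 3.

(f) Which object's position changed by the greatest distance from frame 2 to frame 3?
the purple cross

(moved 4.5; next 3.4)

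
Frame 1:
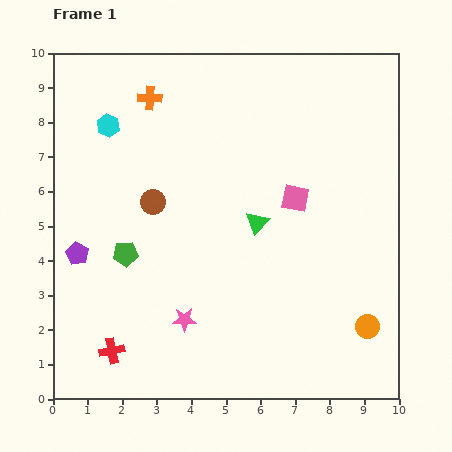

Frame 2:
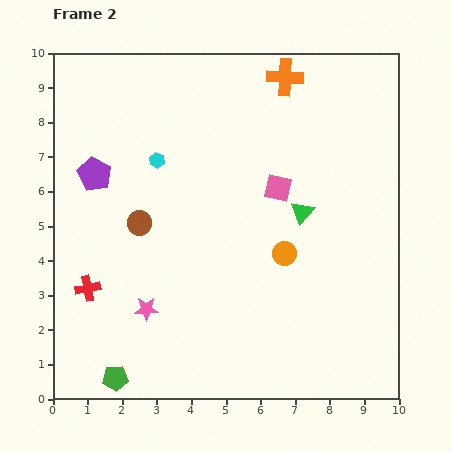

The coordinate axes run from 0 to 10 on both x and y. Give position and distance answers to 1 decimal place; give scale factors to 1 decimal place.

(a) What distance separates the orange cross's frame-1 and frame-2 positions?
3.9

The orange cross moved from (2.8, 8.7) to (6.7, 9.3), a distance of √(3.9² + 0.6²) ≈ 3.9.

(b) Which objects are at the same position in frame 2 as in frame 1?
none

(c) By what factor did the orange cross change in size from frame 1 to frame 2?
1.5×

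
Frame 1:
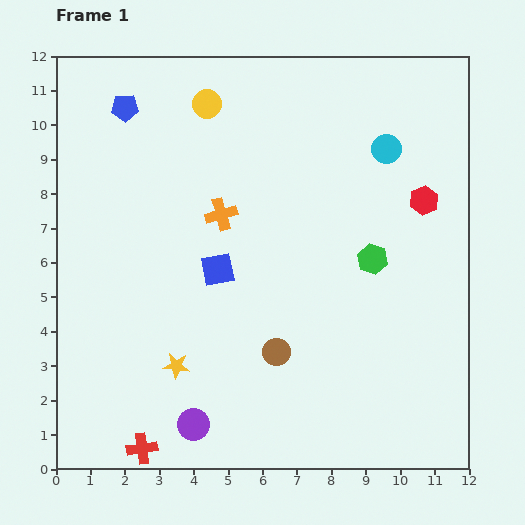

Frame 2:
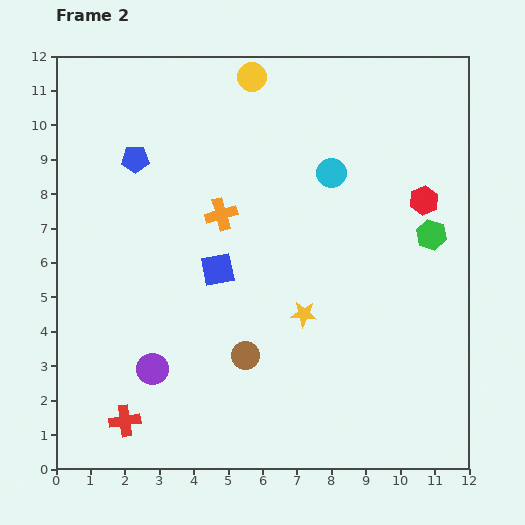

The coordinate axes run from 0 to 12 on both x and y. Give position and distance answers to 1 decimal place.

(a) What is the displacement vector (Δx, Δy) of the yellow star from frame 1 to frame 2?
(3.7, 1.5)

The yellow star was at (3.5, 3.0) in frame 1 and (7.2, 4.5) in frame 2.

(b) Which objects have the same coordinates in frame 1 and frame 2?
the red hexagon, the orange cross, the blue square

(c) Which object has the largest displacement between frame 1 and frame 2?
the yellow star

(moved 4.0; next 2.0)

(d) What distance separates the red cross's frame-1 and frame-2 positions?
0.9

The red cross moved from (2.5, 0.6) to (2.0, 1.4), a distance of √(0.5² + 0.8²) ≈ 0.9.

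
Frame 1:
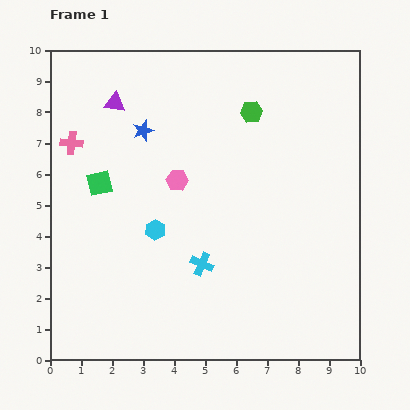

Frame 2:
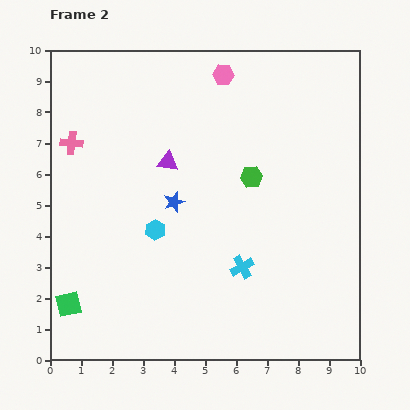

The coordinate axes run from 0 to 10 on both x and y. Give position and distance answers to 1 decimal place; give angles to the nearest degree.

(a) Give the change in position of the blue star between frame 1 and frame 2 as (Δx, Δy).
(1.0, -2.3)

The blue star was at (3.0, 7.4) in frame 1 and (4.0, 5.1) in frame 2.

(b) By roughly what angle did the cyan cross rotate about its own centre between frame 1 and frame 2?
37° clockwise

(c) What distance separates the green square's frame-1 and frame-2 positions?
4.0

The green square moved from (1.6, 5.7) to (0.6, 1.8), a distance of √(1.0² + 3.9²) ≈ 4.0.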